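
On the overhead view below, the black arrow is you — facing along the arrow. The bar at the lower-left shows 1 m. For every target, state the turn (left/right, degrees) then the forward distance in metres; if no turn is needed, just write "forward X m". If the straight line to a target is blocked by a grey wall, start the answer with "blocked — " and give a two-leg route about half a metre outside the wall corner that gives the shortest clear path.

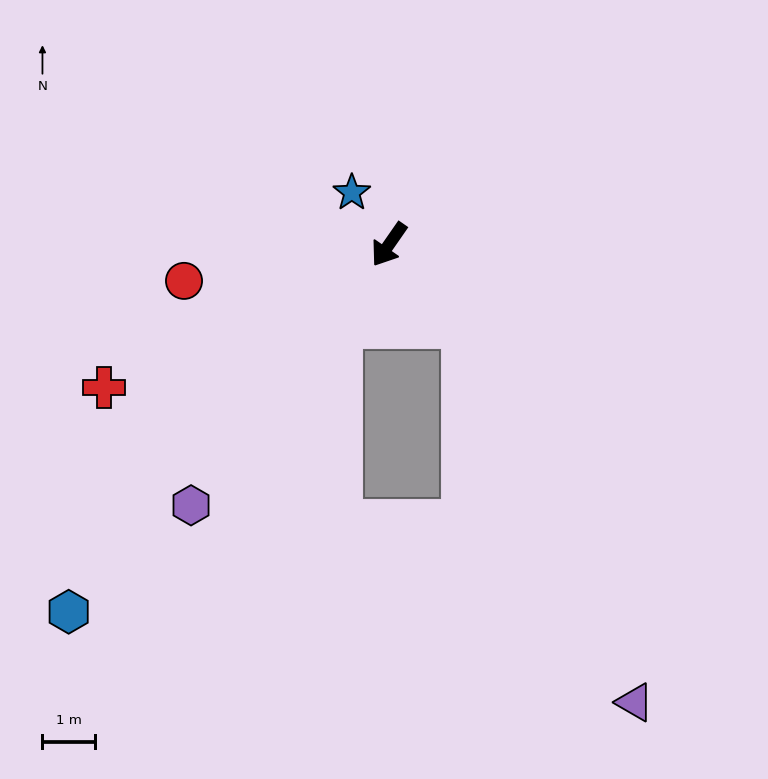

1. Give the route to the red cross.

turn right 29°, forward 6.0 m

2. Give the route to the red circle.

turn right 45°, forward 3.9 m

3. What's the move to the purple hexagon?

turn right 2°, forward 6.2 m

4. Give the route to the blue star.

turn right 110°, forward 1.2 m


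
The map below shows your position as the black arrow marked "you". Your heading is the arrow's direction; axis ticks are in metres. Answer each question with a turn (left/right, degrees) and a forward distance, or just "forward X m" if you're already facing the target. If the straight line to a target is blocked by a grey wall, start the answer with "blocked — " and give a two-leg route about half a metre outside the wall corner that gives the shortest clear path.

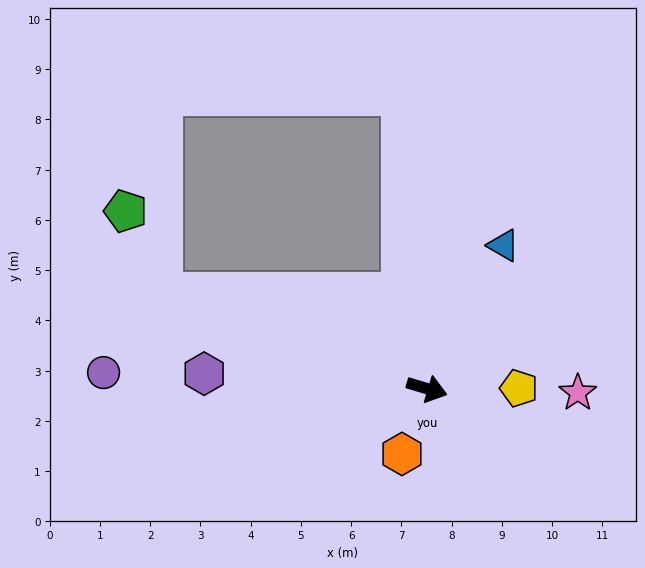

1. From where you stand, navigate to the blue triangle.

turn left 79°, forward 3.2 m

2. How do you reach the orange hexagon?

turn right 94°, forward 1.4 m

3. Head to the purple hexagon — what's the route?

turn right 167°, forward 4.4 m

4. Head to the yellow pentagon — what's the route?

turn left 17°, forward 1.8 m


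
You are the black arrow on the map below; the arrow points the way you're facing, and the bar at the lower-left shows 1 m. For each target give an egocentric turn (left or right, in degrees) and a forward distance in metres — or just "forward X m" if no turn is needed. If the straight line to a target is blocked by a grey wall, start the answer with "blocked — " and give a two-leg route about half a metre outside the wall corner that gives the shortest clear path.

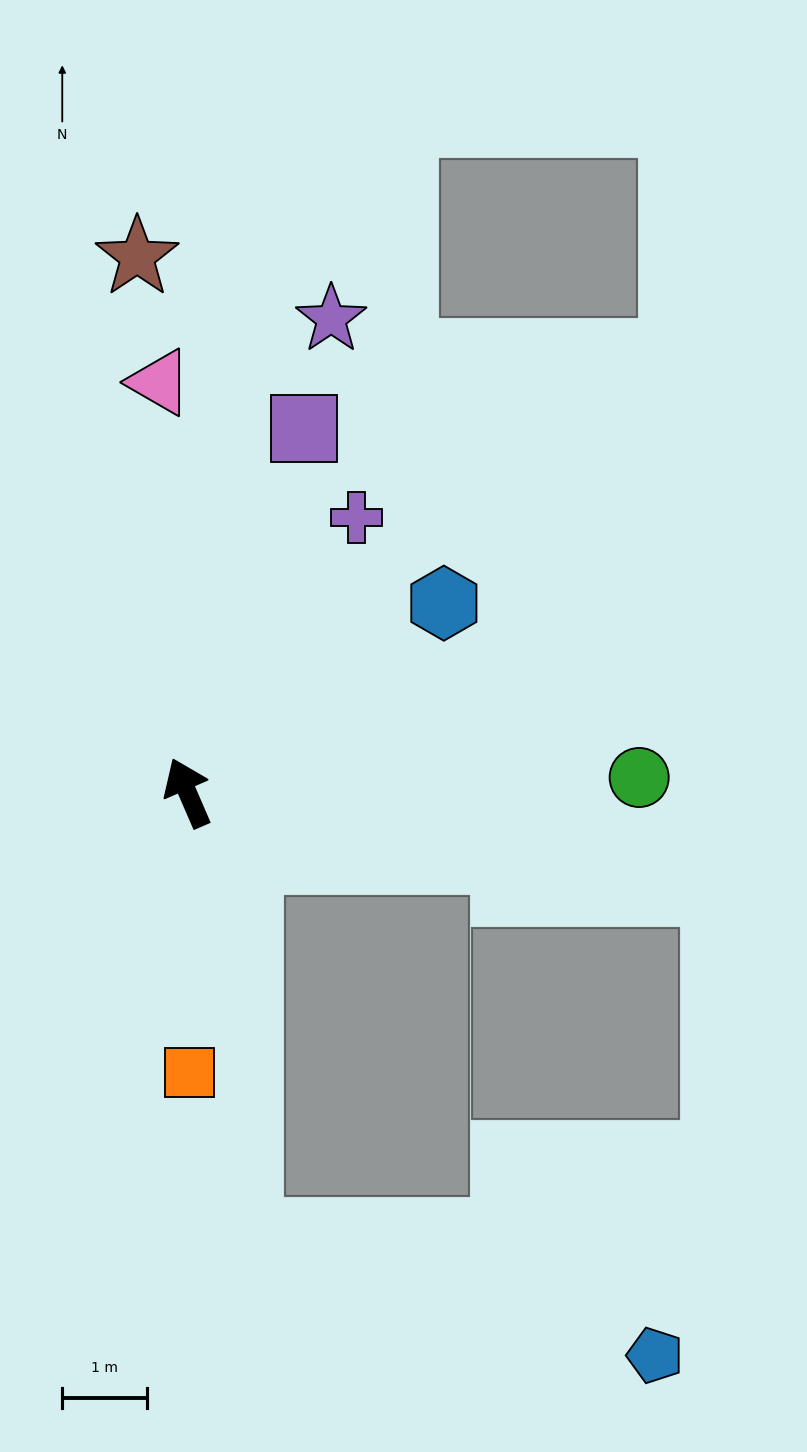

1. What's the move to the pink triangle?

turn right 19°, forward 4.8 m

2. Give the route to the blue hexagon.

turn right 77°, forward 3.7 m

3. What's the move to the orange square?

turn left 157°, forward 3.3 m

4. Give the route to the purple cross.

turn right 55°, forward 3.8 m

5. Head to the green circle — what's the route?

turn right 111°, forward 5.3 m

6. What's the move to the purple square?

turn right 41°, forward 4.5 m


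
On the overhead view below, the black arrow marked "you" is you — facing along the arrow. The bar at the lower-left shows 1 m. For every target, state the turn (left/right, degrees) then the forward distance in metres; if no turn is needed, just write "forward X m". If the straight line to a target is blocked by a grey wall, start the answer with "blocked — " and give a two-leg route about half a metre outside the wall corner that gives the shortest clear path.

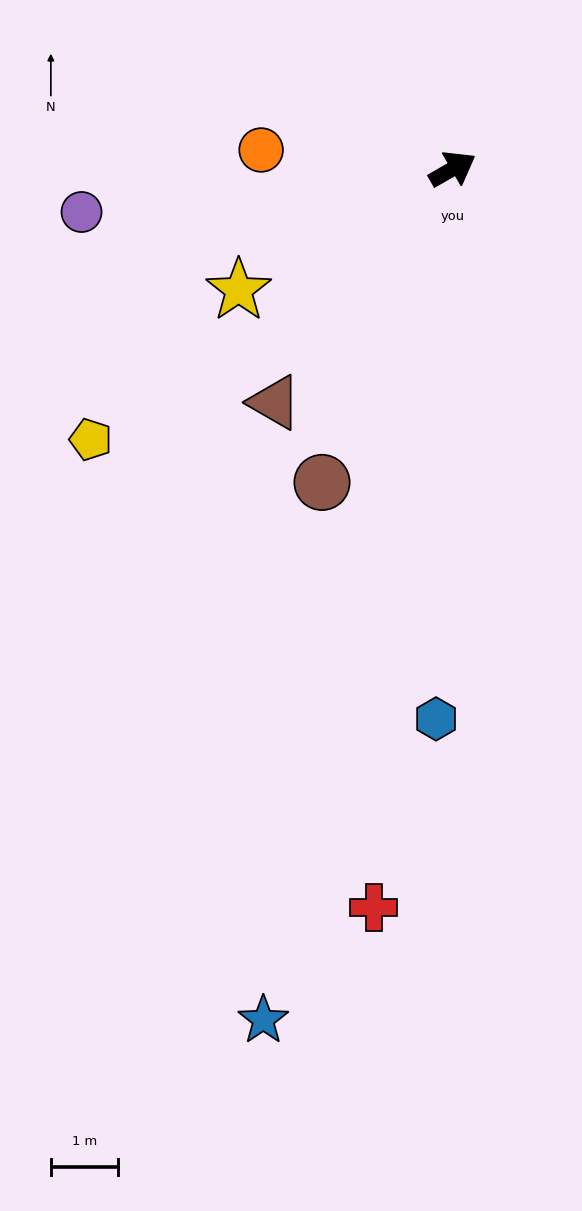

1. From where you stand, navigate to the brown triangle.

turn right 157°, forward 4.4 m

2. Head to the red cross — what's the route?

turn right 126°, forward 11.0 m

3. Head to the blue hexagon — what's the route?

turn right 122°, forward 8.2 m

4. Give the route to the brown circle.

turn right 143°, forward 5.0 m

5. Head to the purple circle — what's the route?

turn left 157°, forward 5.5 m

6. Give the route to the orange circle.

turn left 144°, forward 2.9 m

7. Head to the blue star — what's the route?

turn right 132°, forward 12.9 m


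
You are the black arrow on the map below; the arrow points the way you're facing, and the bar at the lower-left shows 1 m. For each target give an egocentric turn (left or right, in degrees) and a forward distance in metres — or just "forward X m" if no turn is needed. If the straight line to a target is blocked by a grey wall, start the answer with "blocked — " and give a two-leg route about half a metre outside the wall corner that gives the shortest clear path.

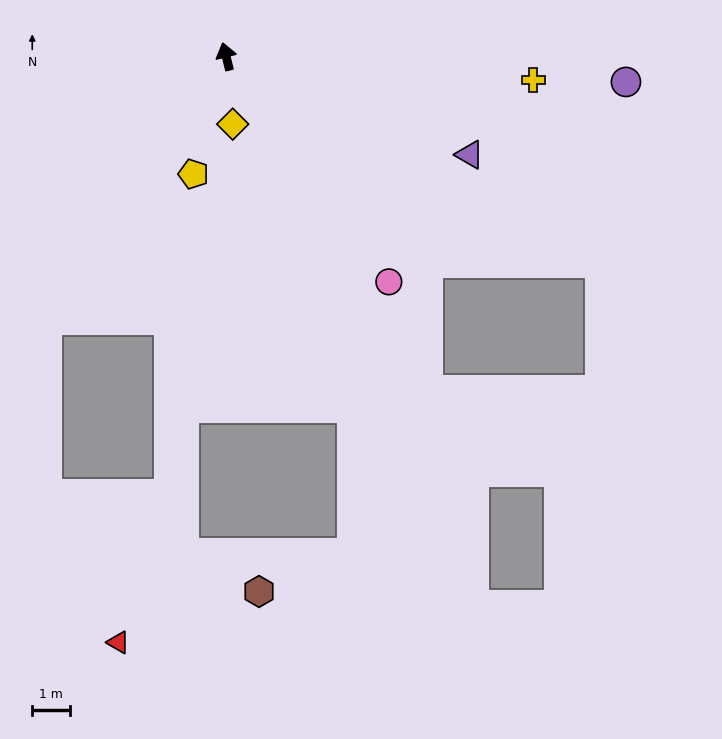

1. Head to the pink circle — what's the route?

turn right 158°, forward 7.5 m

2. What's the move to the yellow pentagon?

turn left 150°, forward 3.3 m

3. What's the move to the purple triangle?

turn right 126°, forward 7.0 m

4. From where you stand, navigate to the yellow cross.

turn right 108°, forward 8.3 m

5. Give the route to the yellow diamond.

turn left 172°, forward 1.8 m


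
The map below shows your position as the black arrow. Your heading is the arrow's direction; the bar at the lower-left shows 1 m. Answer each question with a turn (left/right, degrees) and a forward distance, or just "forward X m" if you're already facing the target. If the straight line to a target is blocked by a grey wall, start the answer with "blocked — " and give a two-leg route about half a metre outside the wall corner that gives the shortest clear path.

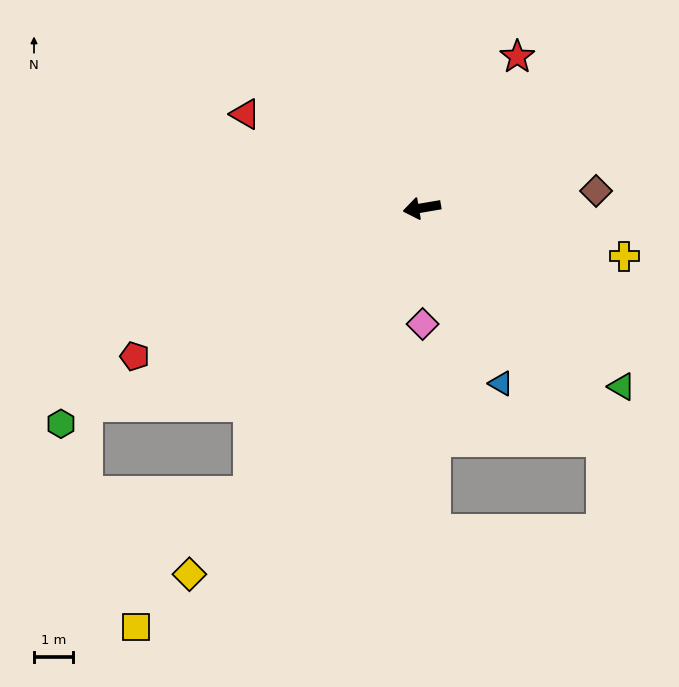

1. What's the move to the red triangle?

turn right 38°, forward 5.1 m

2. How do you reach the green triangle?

turn left 129°, forward 6.8 m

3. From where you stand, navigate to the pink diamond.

turn left 81°, forward 3.0 m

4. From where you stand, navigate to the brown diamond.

turn left 176°, forward 4.5 m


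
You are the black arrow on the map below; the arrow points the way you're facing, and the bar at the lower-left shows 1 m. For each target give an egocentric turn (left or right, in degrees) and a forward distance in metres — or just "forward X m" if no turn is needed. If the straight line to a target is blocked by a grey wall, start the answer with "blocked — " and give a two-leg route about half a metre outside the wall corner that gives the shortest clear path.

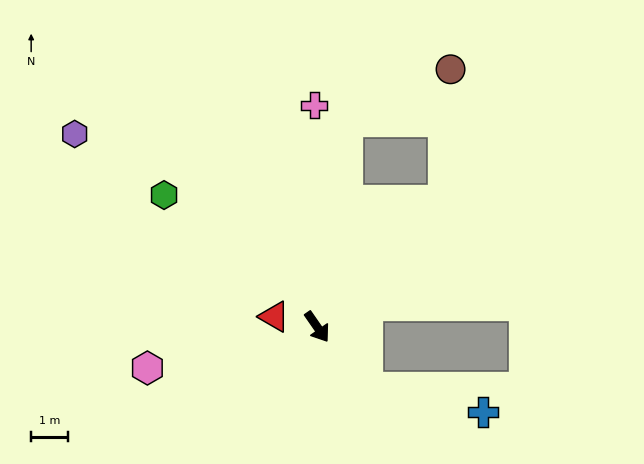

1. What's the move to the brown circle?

blocked — turn left 100°, forward 4.8 m, then turn left 42°, forward 3.5 m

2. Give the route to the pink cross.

turn left 146°, forward 6.0 m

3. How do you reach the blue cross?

blocked — turn left 4°, forward 2.1 m, then turn left 40°, forward 3.2 m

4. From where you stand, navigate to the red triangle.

turn right 138°, forward 1.2 m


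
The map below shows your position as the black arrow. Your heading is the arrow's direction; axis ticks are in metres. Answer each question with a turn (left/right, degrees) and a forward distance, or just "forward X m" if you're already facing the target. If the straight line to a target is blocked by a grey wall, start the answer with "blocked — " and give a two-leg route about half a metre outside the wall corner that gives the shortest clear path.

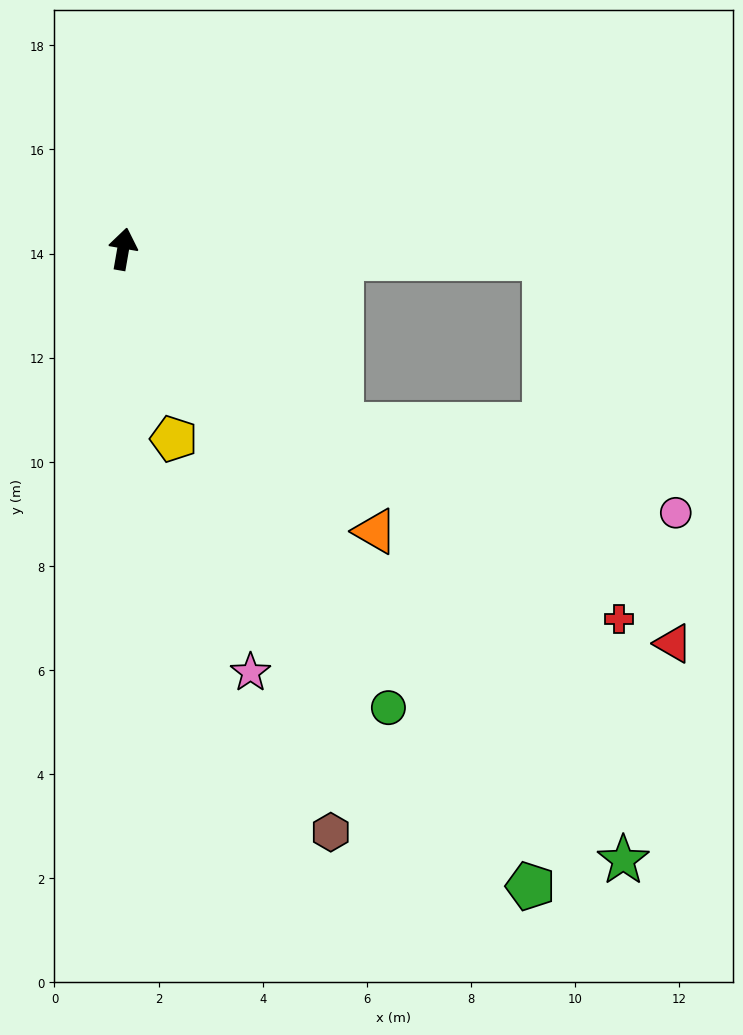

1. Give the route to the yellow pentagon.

turn right 155°, forward 3.8 m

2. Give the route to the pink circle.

blocked — turn right 119°, forward 5.4 m, then turn left 24°, forward 6.6 m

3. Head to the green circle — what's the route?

turn right 140°, forward 10.2 m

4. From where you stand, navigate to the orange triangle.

turn right 128°, forward 7.3 m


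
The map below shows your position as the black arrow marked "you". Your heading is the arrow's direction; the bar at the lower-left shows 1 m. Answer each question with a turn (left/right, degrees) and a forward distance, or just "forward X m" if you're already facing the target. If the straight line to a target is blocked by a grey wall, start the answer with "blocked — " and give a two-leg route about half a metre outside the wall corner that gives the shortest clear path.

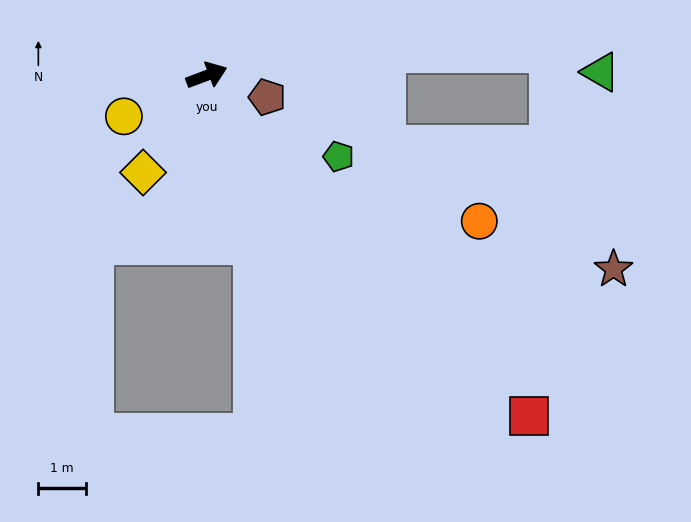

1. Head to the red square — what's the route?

turn right 67°, forward 9.9 m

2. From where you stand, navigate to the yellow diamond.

turn right 144°, forward 2.4 m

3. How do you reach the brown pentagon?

turn right 40°, forward 1.4 m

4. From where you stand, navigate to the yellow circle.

turn right 174°, forward 1.9 m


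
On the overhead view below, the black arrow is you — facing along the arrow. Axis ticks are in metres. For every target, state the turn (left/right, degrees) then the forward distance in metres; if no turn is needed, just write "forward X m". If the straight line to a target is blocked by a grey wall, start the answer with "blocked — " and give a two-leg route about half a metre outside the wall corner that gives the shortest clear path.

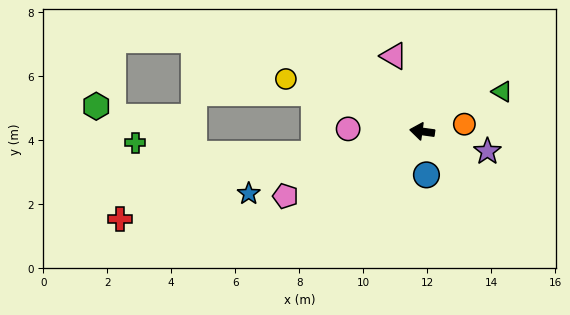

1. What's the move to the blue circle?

turn left 104°, forward 1.4 m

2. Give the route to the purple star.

turn left 171°, forward 2.1 m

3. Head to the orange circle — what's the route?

turn right 162°, forward 1.3 m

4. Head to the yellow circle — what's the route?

turn right 13°, forward 4.6 m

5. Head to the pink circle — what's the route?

turn left 6°, forward 2.3 m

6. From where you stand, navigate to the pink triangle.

turn right 62°, forward 2.5 m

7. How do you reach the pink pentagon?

turn left 33°, forward 4.7 m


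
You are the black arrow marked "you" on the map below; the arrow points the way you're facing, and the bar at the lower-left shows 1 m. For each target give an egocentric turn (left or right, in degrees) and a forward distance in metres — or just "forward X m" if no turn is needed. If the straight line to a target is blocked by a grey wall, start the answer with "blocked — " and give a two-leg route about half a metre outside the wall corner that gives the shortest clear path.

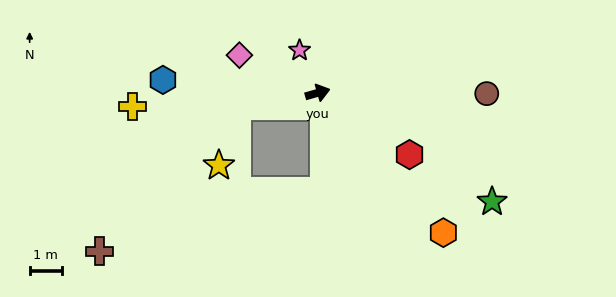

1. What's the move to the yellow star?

blocked — turn left 174°, forward 2.5 m, then turn left 62°, forward 1.9 m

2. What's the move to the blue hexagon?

turn left 159°, forward 4.8 m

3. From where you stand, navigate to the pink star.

turn left 97°, forward 1.4 m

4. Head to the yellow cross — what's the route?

turn left 168°, forward 5.8 m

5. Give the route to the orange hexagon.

turn right 64°, forward 5.8 m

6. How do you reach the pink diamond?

turn left 138°, forward 2.7 m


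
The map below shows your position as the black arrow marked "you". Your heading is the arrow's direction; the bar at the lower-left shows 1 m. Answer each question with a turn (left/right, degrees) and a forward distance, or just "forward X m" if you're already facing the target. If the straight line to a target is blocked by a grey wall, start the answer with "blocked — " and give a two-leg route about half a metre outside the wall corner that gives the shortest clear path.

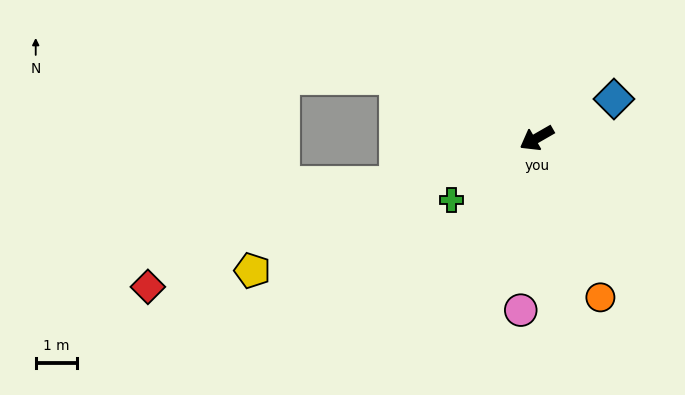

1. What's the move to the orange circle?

turn left 82°, forward 4.2 m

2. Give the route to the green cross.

turn left 6°, forward 2.5 m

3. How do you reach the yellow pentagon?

turn right 5°, forward 7.6 m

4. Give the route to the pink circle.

turn left 55°, forward 4.2 m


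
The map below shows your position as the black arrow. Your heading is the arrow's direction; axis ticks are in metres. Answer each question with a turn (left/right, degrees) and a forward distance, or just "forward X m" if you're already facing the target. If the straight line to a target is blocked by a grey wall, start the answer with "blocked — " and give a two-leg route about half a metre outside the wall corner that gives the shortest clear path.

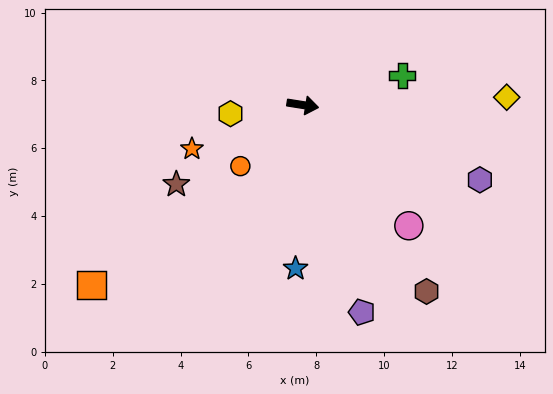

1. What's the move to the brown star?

turn right 139°, forward 4.4 m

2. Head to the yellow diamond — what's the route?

turn left 11°, forward 6.0 m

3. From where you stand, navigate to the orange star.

turn right 149°, forward 3.5 m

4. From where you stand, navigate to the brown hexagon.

turn right 47°, forward 6.6 m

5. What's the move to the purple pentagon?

turn right 65°, forward 6.4 m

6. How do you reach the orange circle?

turn right 127°, forward 2.6 m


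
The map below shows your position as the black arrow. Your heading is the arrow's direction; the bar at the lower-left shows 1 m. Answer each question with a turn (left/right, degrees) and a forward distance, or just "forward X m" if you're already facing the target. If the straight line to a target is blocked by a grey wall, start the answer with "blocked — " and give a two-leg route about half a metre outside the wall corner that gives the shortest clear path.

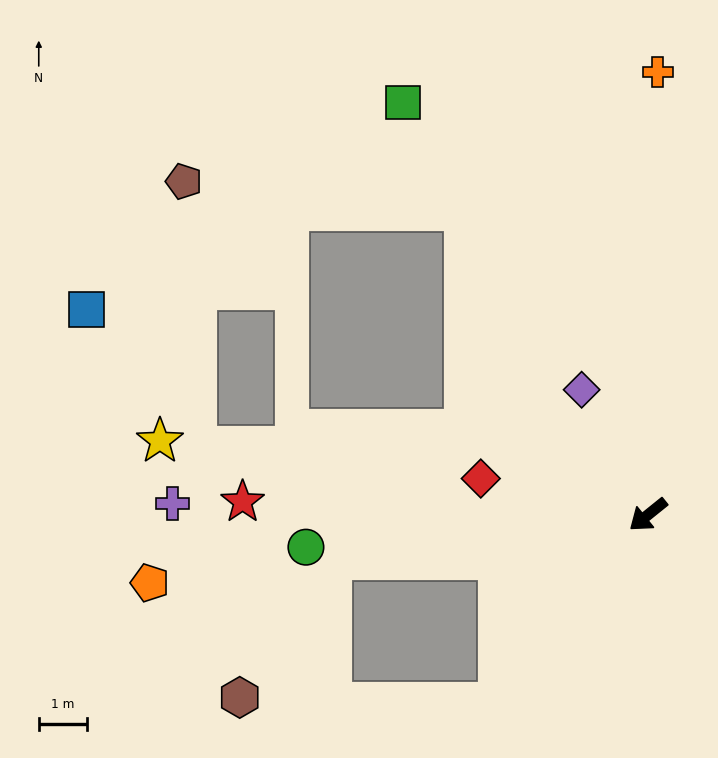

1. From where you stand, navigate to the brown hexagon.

blocked — turn right 31°, forward 6.6 m, then turn left 49°, forward 3.4 m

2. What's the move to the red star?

turn right 41°, forward 8.4 m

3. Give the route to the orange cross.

turn right 130°, forward 9.1 m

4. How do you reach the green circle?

turn right 33°, forward 7.1 m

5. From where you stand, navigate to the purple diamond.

turn right 101°, forward 2.9 m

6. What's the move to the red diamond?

turn right 51°, forward 3.5 m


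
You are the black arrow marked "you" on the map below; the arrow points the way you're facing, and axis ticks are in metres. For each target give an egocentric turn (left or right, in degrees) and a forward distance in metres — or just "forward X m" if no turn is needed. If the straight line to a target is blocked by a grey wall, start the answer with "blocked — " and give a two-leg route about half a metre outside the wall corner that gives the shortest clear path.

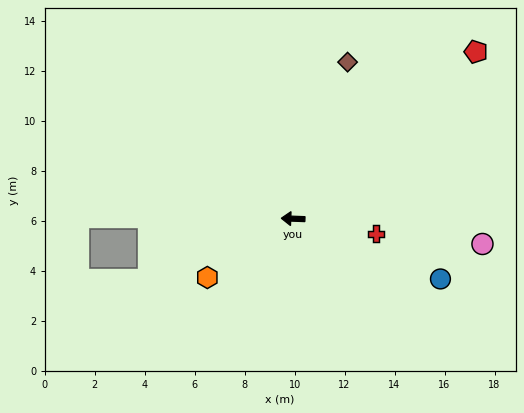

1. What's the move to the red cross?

turn left 172°, forward 3.4 m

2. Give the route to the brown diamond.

turn right 107°, forward 6.6 m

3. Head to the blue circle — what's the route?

turn left 160°, forward 6.4 m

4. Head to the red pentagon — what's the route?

turn right 135°, forward 9.9 m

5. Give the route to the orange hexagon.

turn left 37°, forward 4.2 m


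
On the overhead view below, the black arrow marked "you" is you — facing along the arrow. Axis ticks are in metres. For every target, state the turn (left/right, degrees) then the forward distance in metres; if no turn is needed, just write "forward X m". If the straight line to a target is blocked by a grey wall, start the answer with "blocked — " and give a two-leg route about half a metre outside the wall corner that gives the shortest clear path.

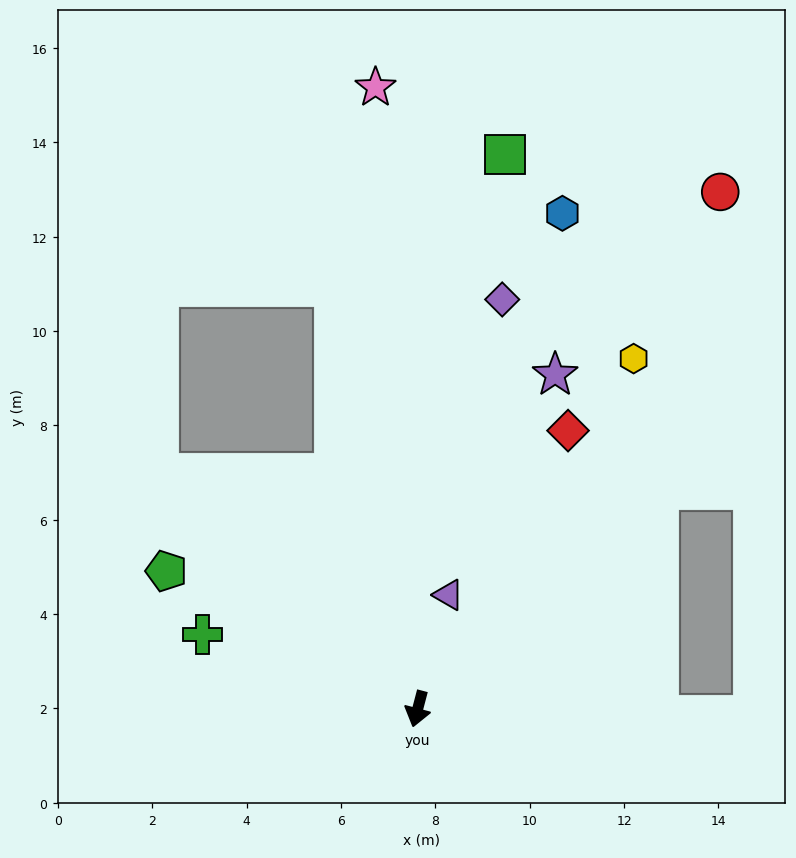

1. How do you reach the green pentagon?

turn right 104°, forward 6.1 m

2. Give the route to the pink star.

turn right 161°, forward 13.2 m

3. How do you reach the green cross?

turn right 94°, forward 4.8 m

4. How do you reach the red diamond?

turn left 166°, forward 6.7 m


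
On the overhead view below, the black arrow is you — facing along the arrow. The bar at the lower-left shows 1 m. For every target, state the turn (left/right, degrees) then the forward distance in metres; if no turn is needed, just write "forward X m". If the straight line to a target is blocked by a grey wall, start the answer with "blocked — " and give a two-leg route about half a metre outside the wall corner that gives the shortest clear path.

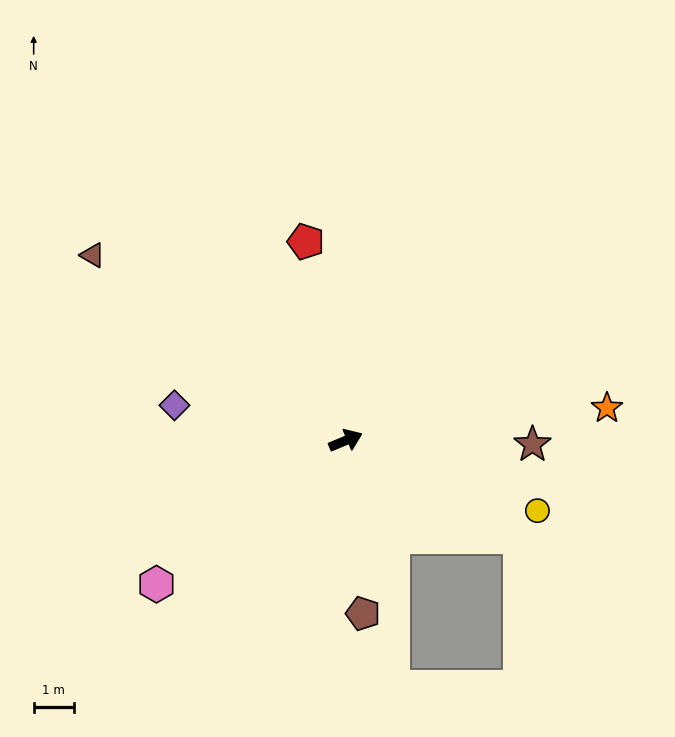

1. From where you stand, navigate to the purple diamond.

turn left 146°, forward 4.3 m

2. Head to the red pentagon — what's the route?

turn left 79°, forward 5.0 m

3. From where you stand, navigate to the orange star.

turn right 16°, forward 6.5 m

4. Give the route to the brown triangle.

turn left 121°, forward 7.8 m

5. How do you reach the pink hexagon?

turn right 166°, forward 5.9 m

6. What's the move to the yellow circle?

turn right 43°, forward 5.1 m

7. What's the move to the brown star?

turn right 24°, forward 4.6 m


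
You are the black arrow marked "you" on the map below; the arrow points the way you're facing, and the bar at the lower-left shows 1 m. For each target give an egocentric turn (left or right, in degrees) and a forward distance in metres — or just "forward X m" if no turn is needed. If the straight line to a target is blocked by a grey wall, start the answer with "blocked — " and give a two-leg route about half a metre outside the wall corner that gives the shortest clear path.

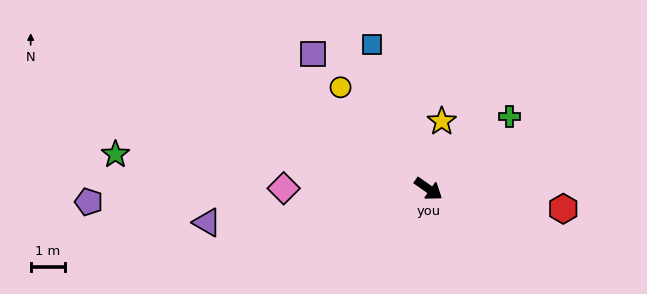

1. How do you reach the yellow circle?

turn left 166°, forward 4.0 m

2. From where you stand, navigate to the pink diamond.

turn right 145°, forward 4.3 m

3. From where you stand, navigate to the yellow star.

turn left 114°, forward 2.0 m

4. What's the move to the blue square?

turn left 147°, forward 4.6 m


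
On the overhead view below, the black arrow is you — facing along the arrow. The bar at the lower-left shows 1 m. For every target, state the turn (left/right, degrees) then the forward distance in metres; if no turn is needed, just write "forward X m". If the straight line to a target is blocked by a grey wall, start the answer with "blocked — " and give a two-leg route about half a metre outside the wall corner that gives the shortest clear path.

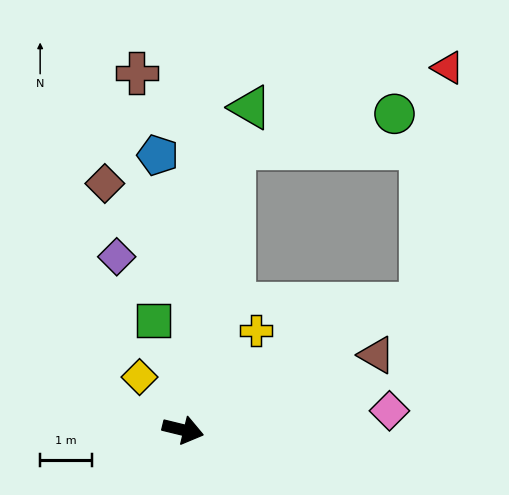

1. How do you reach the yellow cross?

turn left 67°, forward 2.4 m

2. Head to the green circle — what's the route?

blocked — turn left 94°, forward 5.5 m, then turn right 68°, forward 3.2 m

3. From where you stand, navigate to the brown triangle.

turn left 35°, forward 4.0 m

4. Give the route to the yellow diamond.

turn left 143°, forward 1.3 m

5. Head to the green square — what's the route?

turn left 119°, forward 2.2 m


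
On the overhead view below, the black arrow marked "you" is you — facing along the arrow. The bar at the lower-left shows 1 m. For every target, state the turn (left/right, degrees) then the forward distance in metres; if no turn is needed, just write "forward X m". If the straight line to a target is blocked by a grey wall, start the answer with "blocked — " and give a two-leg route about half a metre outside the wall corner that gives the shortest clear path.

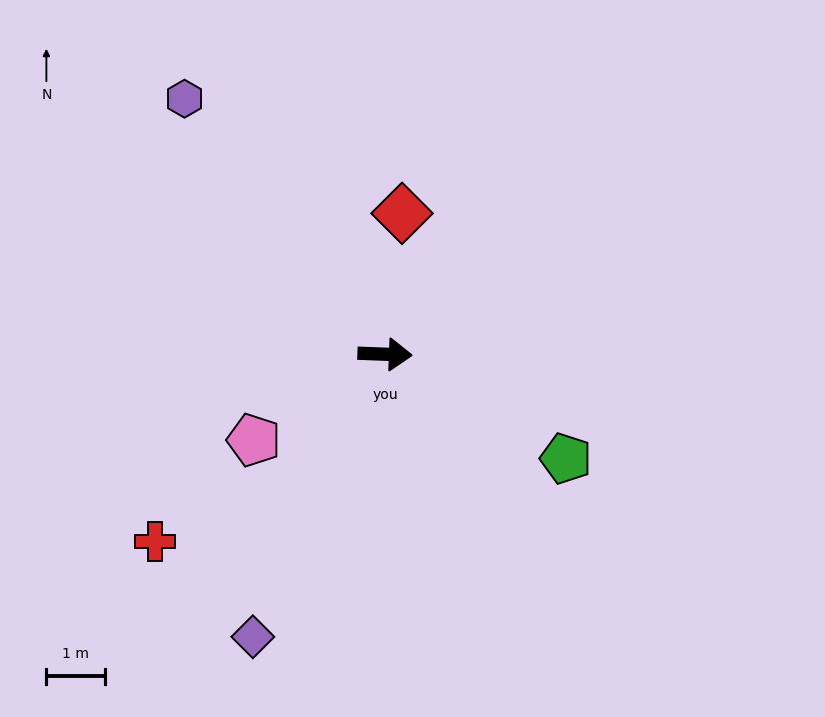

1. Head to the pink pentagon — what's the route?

turn right 145°, forward 2.7 m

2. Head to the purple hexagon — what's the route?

turn left 130°, forward 5.5 m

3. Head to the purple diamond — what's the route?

turn right 113°, forward 5.3 m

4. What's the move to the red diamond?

turn left 85°, forward 2.4 m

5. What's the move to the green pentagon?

turn right 28°, forward 3.6 m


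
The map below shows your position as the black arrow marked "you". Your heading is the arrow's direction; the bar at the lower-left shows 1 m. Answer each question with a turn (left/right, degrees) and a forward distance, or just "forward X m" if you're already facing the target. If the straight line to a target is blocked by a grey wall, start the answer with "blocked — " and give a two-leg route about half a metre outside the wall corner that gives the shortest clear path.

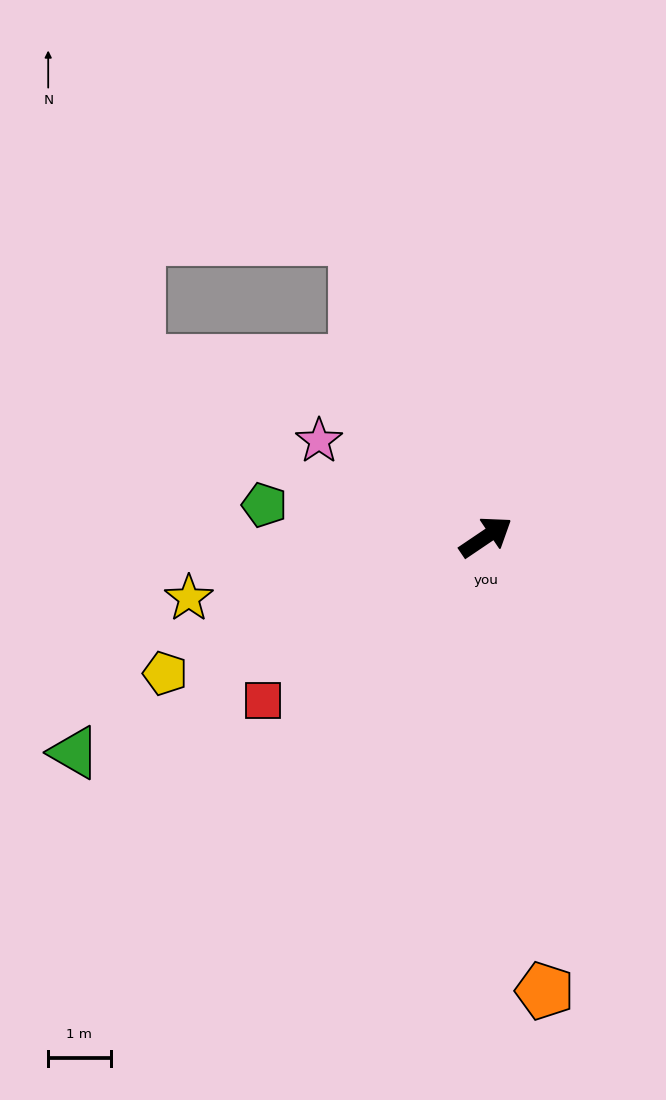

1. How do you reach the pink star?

turn left 116°, forward 3.1 m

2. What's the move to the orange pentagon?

turn right 117°, forward 7.3 m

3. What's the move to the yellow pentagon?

turn left 169°, forward 5.6 m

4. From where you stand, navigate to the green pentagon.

turn left 138°, forward 3.6 m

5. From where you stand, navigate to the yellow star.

turn left 158°, forward 4.9 m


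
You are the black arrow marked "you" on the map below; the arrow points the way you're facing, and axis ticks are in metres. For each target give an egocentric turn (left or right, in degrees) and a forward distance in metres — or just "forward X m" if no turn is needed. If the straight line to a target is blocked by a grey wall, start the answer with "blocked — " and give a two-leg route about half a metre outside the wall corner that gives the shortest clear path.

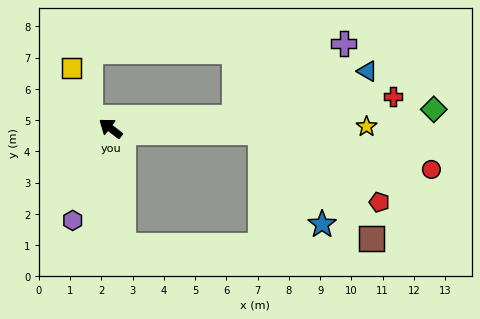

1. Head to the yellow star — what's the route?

turn right 142°, forward 8.2 m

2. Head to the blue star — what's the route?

blocked — turn right 144°, forward 4.8 m, then turn right 55°, forward 3.5 m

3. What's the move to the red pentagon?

blocked — turn right 144°, forward 4.8 m, then turn right 29°, forward 4.4 m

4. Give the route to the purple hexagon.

turn left 105°, forward 3.2 m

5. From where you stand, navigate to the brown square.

blocked — turn right 144°, forward 4.8 m, then turn right 43°, forward 4.9 m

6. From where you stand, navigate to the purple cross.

blocked — turn right 138°, forward 4.0 m, then turn left 29°, forward 4.2 m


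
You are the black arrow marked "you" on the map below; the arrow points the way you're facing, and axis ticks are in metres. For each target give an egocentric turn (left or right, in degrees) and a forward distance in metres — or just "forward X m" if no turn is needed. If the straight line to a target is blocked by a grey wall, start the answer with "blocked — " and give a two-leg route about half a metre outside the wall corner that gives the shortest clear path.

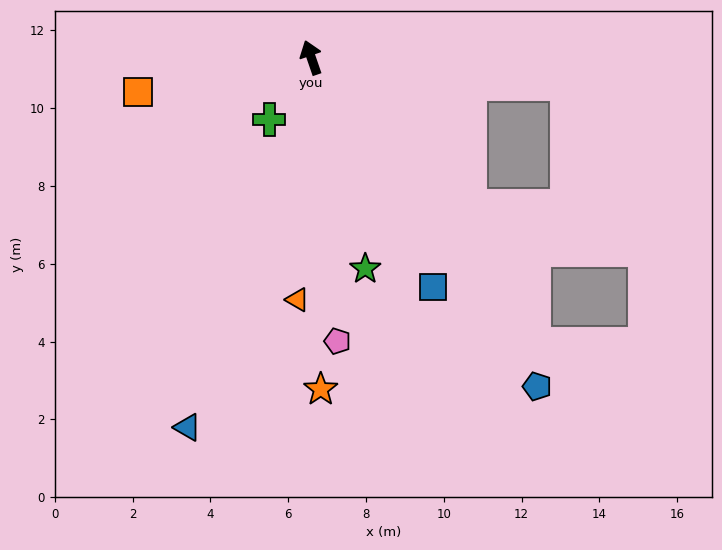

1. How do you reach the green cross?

turn left 127°, forward 1.9 m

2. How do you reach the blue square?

turn right 171°, forward 6.7 m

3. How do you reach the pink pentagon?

turn left 166°, forward 7.3 m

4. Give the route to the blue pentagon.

turn right 165°, forward 10.3 m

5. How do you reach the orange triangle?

turn left 158°, forward 6.2 m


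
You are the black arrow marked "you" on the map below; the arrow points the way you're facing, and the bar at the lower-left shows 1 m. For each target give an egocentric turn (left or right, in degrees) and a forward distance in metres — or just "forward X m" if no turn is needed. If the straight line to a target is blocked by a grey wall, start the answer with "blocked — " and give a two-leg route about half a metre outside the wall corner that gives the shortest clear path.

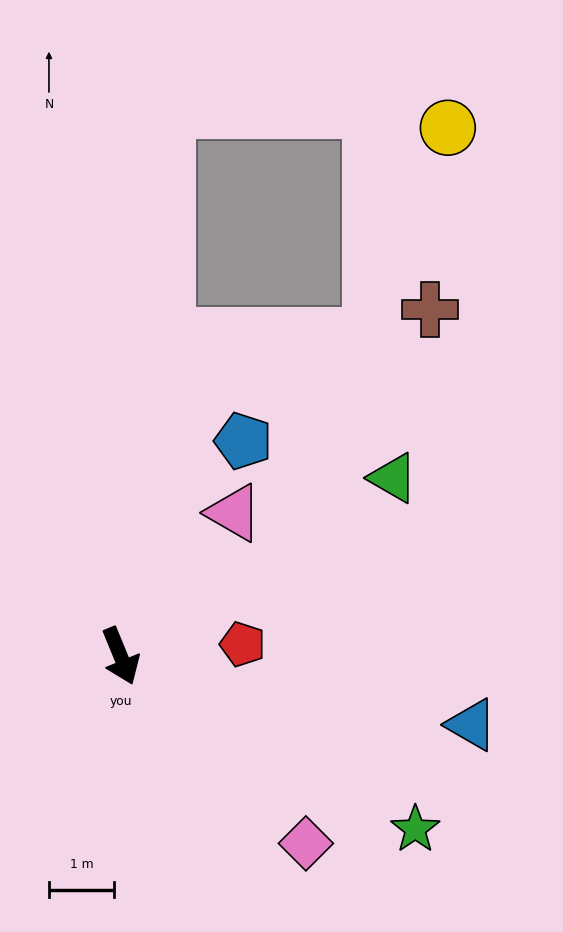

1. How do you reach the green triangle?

turn left 101°, forward 5.0 m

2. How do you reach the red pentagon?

turn left 73°, forward 1.9 m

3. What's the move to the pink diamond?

turn left 22°, forward 4.0 m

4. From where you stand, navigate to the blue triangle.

turn left 57°, forward 5.5 m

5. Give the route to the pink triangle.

turn left 119°, forward 2.8 m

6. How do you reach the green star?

turn left 37°, forward 5.2 m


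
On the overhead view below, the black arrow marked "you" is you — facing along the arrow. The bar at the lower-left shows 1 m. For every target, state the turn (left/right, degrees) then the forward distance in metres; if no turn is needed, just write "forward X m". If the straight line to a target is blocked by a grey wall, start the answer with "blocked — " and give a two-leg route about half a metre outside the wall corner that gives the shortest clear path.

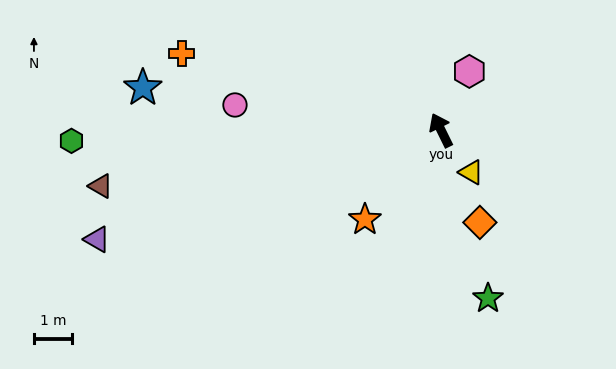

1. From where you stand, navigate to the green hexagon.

turn left 65°, forward 9.7 m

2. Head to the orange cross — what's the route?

turn left 47°, forward 7.1 m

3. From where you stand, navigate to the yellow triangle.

turn right 171°, forward 1.4 m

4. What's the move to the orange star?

turn left 113°, forward 3.1 m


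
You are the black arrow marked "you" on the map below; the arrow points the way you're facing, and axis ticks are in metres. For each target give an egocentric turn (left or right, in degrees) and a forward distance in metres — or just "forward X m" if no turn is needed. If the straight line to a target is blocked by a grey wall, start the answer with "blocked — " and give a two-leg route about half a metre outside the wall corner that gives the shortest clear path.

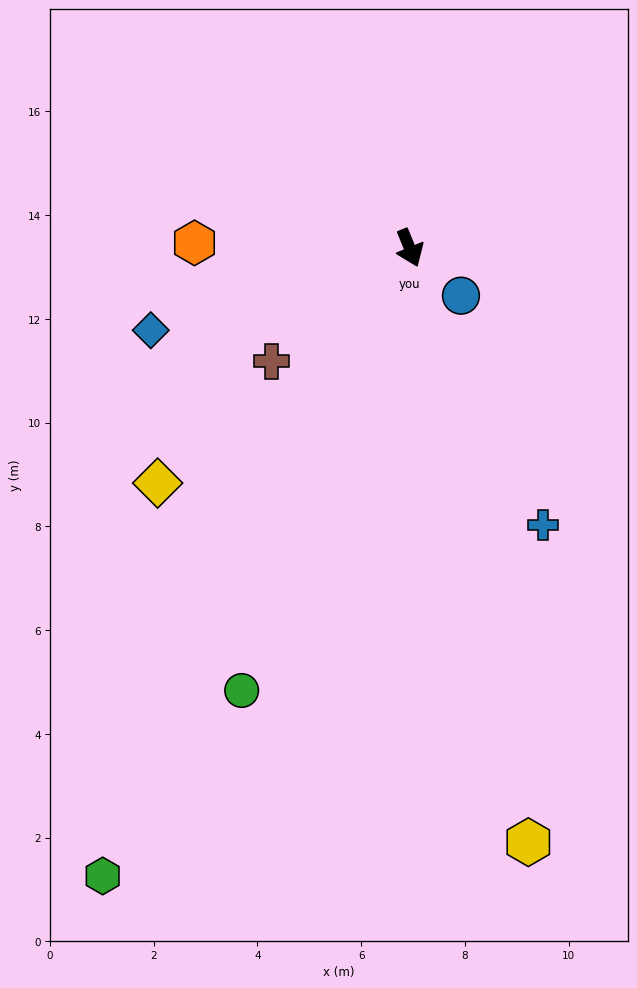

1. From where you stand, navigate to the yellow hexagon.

turn right 11°, forward 11.7 m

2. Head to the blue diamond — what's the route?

turn right 95°, forward 5.2 m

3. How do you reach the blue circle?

turn left 25°, forward 1.4 m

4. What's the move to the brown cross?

turn right 73°, forward 3.4 m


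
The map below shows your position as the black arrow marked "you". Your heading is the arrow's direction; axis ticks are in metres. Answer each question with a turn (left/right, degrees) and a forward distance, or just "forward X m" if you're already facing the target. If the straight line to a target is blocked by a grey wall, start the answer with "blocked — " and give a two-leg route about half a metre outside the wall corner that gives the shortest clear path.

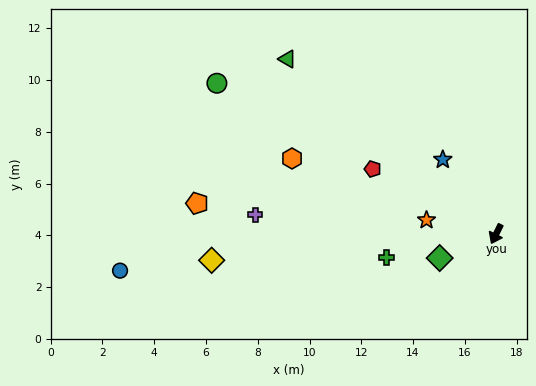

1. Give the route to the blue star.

turn right 118°, forward 3.5 m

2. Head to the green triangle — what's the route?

turn right 104°, forward 10.5 m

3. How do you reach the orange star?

turn right 75°, forward 2.7 m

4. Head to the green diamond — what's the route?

turn right 40°, forward 2.4 m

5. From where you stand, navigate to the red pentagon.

turn right 91°, forward 5.4 m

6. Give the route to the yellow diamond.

turn right 58°, forward 11.0 m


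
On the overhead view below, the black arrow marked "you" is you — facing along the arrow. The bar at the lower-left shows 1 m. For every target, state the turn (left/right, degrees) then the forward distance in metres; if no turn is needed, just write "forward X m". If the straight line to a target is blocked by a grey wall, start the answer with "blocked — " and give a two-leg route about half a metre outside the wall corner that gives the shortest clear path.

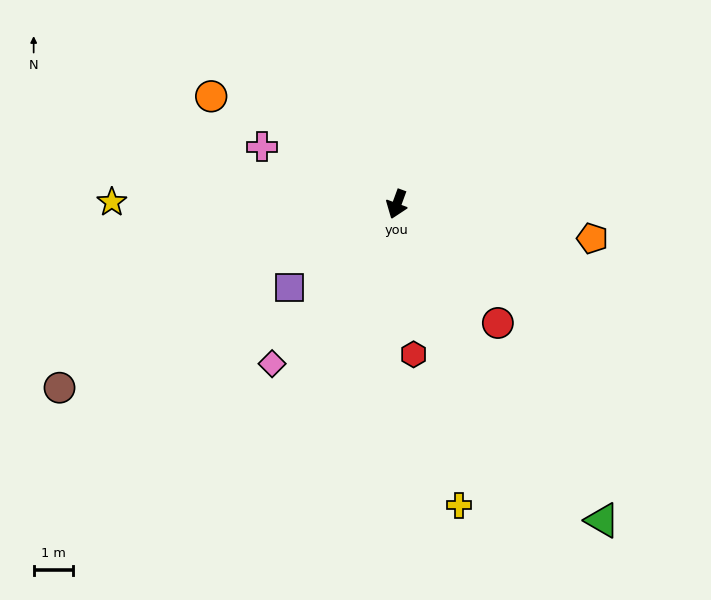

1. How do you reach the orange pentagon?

turn left 100°, forward 5.1 m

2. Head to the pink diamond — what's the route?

turn right 18°, forward 5.2 m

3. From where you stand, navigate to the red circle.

turn left 61°, forward 4.0 m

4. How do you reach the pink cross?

turn right 93°, forward 3.8 m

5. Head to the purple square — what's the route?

turn right 32°, forward 3.5 m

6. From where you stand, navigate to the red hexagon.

turn left 27°, forward 3.9 m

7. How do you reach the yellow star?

turn right 70°, forward 7.3 m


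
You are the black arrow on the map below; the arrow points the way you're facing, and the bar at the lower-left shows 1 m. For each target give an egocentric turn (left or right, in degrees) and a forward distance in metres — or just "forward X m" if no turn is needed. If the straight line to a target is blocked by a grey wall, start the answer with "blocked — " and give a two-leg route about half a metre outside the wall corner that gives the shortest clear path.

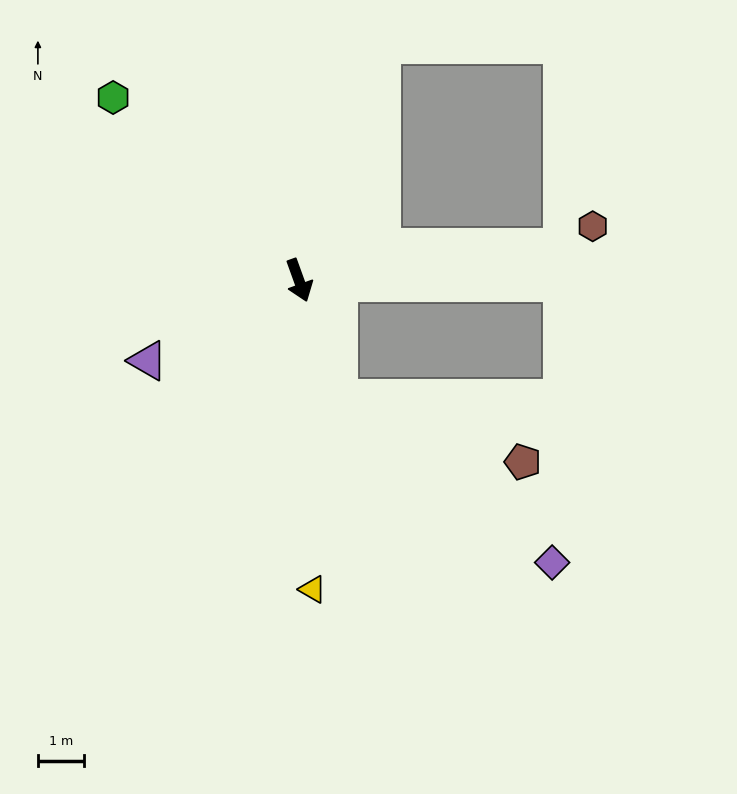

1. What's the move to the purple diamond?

blocked — forward 2.7 m, then turn left 33°, forward 5.8 m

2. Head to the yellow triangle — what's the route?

turn right 17°, forward 6.7 m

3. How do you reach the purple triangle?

turn right 82°, forward 3.7 m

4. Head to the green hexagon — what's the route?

turn right 154°, forward 5.6 m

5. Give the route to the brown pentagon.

blocked — forward 2.7 m, then turn left 51°, forward 4.2 m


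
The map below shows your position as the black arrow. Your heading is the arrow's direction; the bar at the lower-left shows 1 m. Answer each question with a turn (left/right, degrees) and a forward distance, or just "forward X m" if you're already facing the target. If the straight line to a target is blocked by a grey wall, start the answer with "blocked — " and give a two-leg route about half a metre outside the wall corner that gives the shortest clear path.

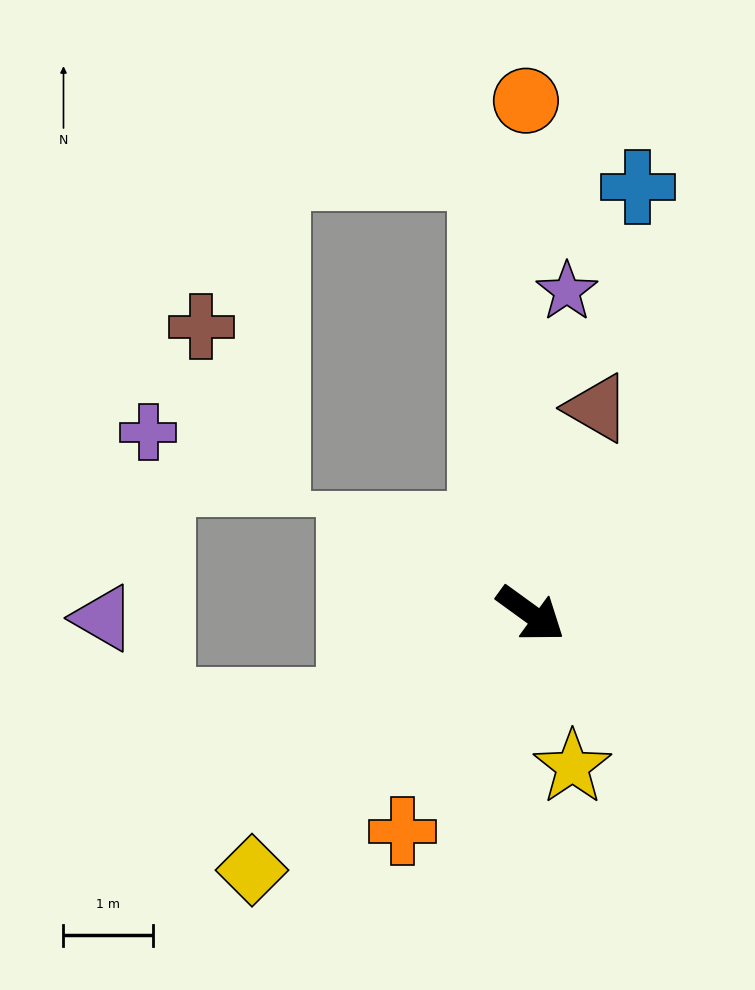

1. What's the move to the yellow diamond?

turn right 101°, forward 4.2 m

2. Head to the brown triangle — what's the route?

turn left 108°, forward 2.4 m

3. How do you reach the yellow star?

turn right 39°, forward 1.8 m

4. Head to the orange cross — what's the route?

turn right 85°, forward 2.8 m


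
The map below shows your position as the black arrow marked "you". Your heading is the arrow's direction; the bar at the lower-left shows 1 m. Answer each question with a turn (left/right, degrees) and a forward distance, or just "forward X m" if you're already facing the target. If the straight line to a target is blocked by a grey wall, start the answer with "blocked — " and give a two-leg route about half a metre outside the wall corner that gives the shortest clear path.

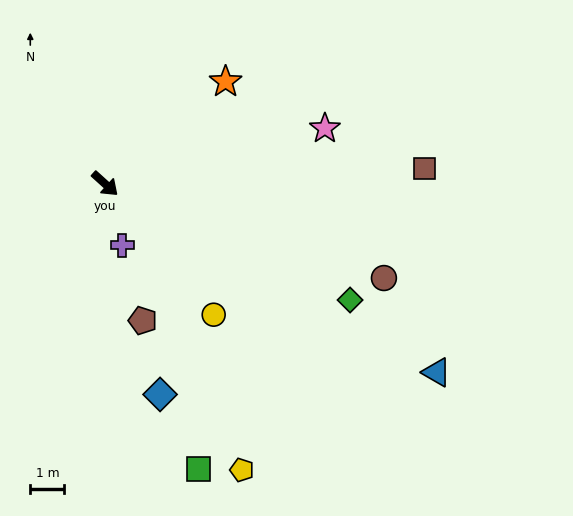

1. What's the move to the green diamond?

turn left 17°, forward 8.0 m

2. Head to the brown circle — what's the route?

turn left 23°, forward 8.6 m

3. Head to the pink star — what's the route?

turn left 56°, forward 6.7 m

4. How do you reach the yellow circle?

turn right 8°, forward 5.0 m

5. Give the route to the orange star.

turn left 82°, forward 4.6 m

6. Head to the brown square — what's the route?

turn left 45°, forward 9.4 m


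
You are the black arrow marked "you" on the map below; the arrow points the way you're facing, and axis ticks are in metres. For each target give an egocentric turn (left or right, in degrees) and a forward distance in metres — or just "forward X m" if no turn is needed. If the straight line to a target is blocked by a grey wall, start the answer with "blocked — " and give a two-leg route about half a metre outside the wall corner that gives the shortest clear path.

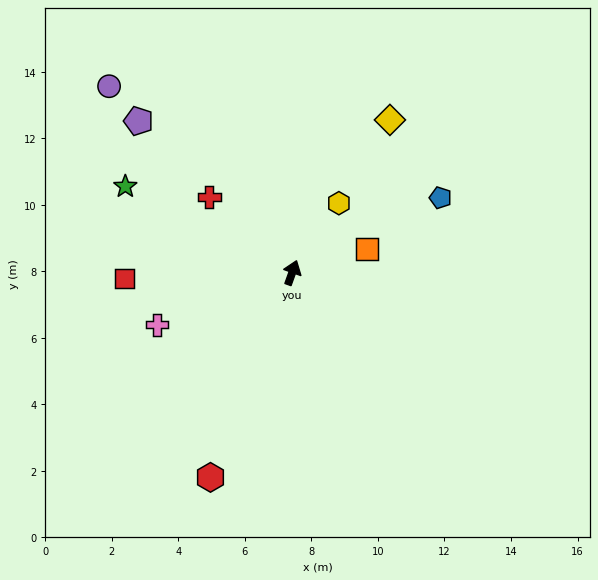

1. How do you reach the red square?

turn left 112°, forward 5.0 m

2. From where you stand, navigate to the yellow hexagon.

turn right 14°, forward 2.5 m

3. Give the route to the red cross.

turn left 67°, forward 3.4 m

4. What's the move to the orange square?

turn right 53°, forward 2.4 m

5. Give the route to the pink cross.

turn left 131°, forward 4.4 m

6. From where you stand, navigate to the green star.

turn left 82°, forward 5.6 m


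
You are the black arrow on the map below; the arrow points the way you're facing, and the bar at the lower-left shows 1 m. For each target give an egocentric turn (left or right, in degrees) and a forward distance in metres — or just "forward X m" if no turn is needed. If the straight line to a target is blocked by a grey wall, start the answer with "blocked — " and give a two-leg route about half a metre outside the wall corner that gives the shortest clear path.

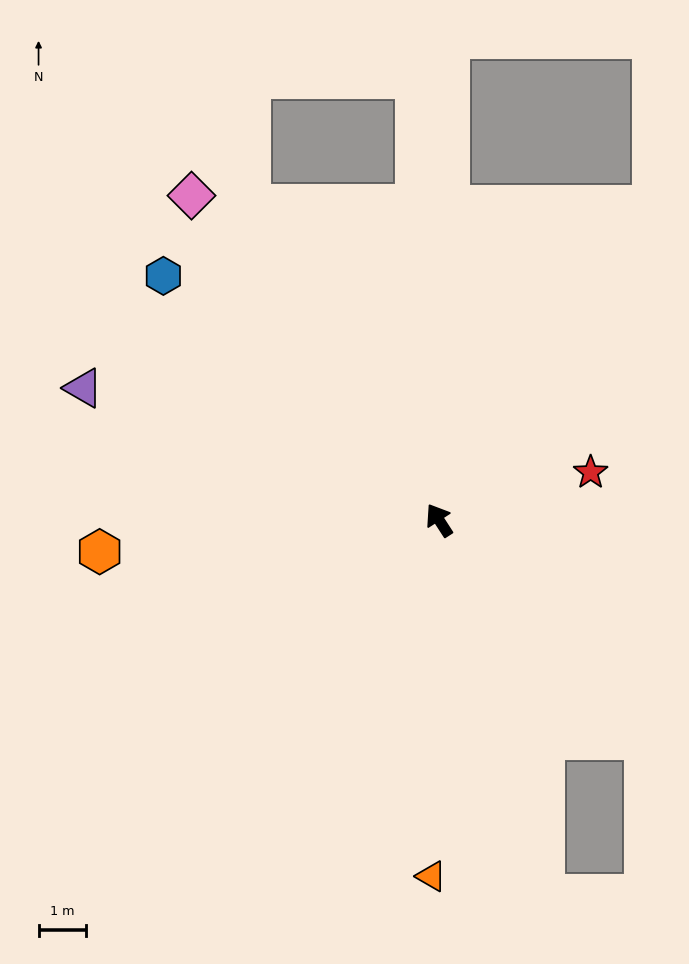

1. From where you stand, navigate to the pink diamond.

turn left 5°, forward 8.6 m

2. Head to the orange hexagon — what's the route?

turn left 63°, forward 7.2 m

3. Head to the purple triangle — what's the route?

turn left 37°, forward 8.0 m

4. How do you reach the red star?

turn right 105°, forward 3.4 m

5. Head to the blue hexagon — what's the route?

turn left 16°, forward 7.8 m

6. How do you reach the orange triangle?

turn left 146°, forward 7.5 m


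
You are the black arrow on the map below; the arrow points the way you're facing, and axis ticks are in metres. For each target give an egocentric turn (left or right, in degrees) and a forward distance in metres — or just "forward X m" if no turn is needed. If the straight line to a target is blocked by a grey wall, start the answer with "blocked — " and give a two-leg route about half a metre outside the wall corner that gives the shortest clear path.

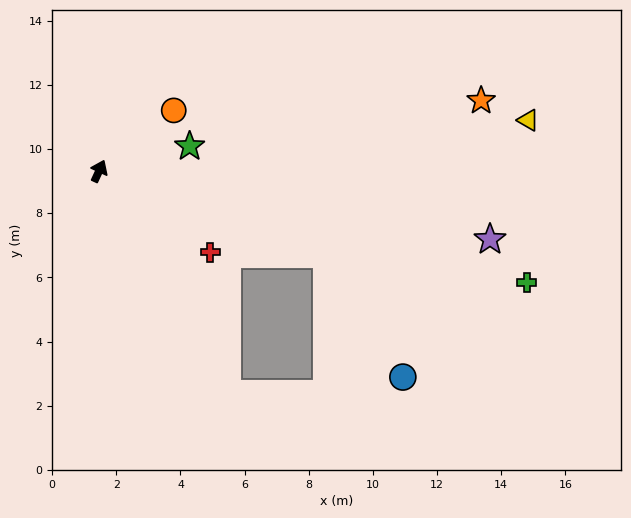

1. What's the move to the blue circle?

blocked — turn right 85°, forward 7.6 m, then turn right 39°, forward 4.5 m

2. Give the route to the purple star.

turn right 75°, forward 12.4 m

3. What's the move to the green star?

turn right 50°, forward 2.9 m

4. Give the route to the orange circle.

turn right 26°, forward 3.0 m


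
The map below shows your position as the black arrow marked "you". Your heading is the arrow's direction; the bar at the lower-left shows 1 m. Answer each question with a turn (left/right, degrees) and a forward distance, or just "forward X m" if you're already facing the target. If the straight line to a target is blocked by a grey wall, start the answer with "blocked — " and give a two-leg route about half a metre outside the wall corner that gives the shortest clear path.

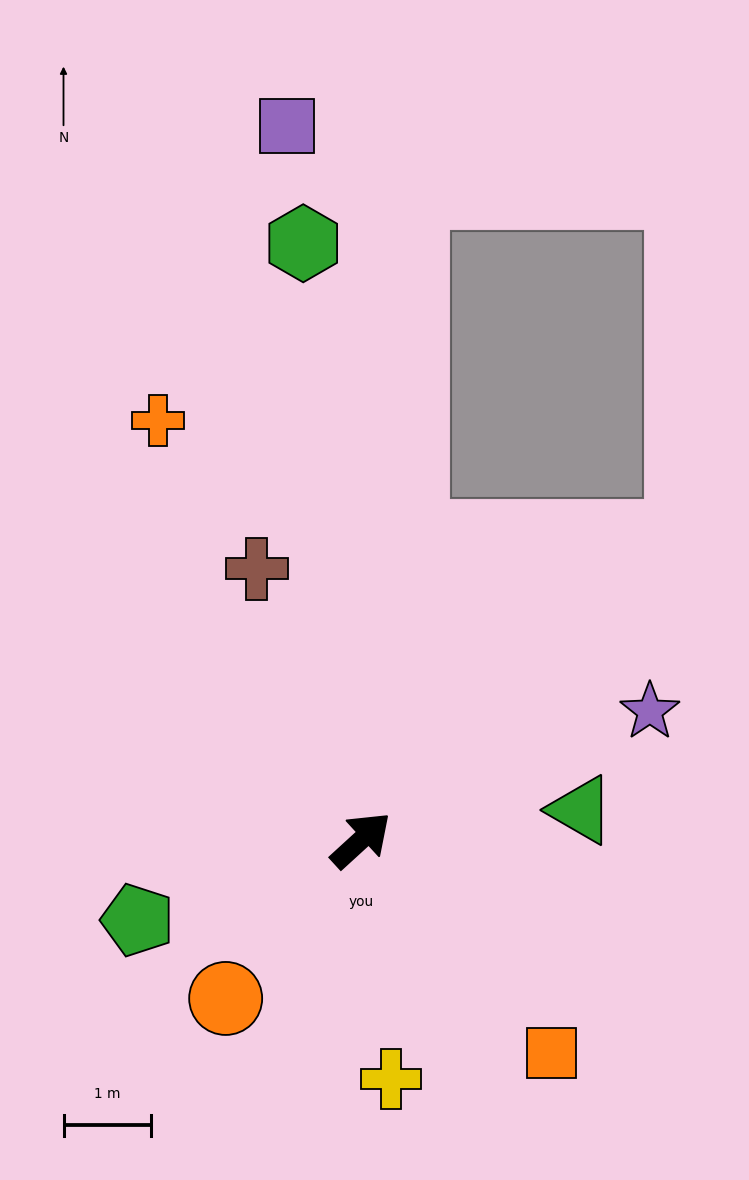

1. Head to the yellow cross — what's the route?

turn right 125°, forward 2.8 m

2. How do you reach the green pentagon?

turn left 157°, forward 2.7 m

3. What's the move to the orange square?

turn right 91°, forward 3.3 m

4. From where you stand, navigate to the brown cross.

turn left 69°, forward 3.3 m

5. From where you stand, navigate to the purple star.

turn right 18°, forward 3.6 m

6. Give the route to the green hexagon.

turn left 53°, forward 6.8 m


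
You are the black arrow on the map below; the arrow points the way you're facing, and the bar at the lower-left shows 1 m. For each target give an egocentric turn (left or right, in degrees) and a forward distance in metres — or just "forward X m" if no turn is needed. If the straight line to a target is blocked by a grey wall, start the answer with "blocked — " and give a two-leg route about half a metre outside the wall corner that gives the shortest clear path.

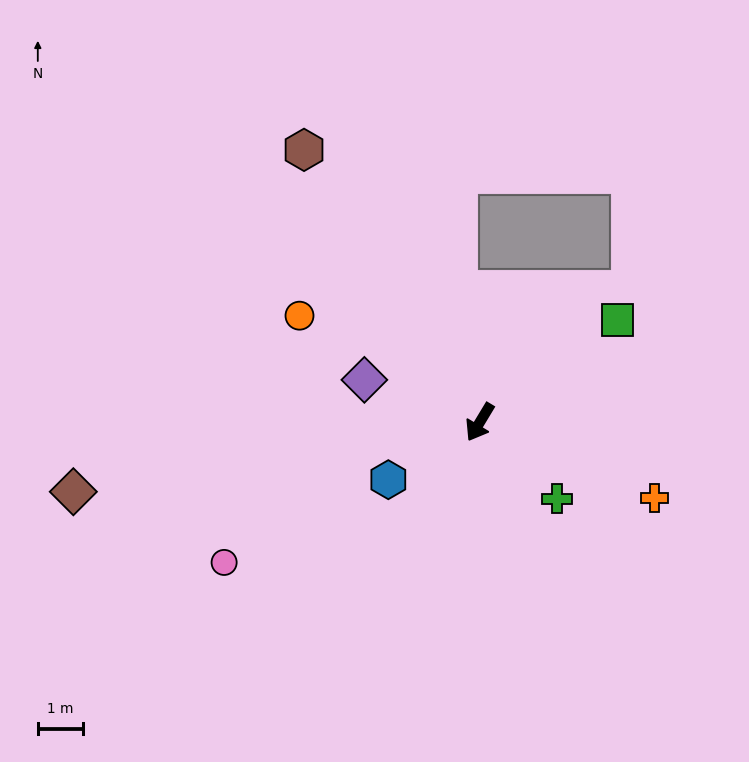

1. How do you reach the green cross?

turn left 76°, forward 2.4 m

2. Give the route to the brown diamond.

turn right 49°, forward 9.2 m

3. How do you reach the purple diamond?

turn right 79°, forward 2.7 m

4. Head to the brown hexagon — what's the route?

turn right 116°, forward 7.2 m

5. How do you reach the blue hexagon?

turn right 27°, forward 2.4 m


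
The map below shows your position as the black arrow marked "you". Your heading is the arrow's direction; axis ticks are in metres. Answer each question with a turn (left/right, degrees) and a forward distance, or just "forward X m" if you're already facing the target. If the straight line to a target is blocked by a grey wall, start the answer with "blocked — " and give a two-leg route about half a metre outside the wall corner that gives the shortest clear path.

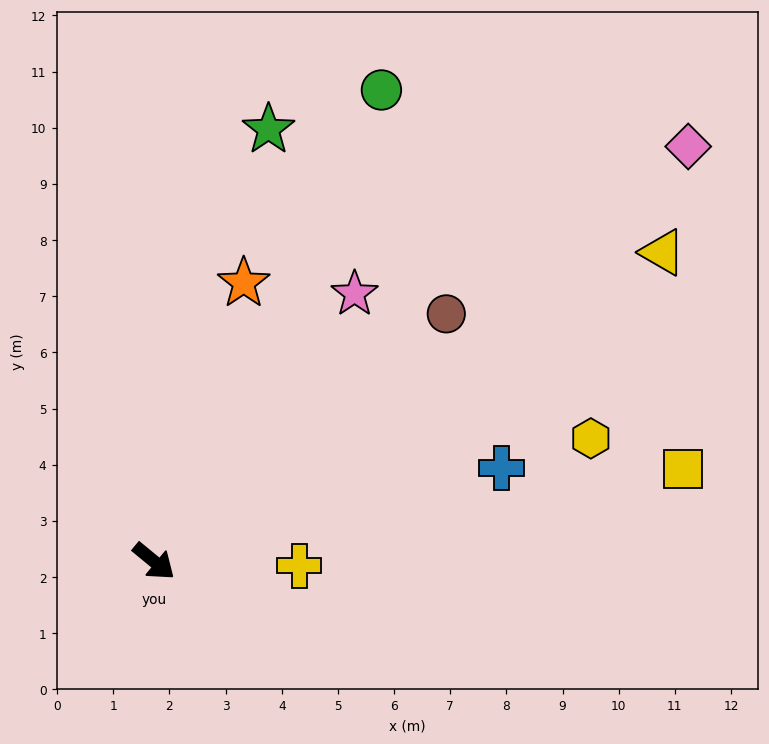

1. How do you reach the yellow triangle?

turn left 71°, forward 10.6 m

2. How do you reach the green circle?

turn left 104°, forward 9.3 m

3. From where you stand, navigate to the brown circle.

turn left 80°, forward 6.8 m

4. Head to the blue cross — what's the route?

turn left 54°, forward 6.4 m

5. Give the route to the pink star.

turn left 93°, forward 6.0 m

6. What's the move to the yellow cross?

turn left 38°, forward 2.6 m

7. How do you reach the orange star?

turn left 112°, forward 5.2 m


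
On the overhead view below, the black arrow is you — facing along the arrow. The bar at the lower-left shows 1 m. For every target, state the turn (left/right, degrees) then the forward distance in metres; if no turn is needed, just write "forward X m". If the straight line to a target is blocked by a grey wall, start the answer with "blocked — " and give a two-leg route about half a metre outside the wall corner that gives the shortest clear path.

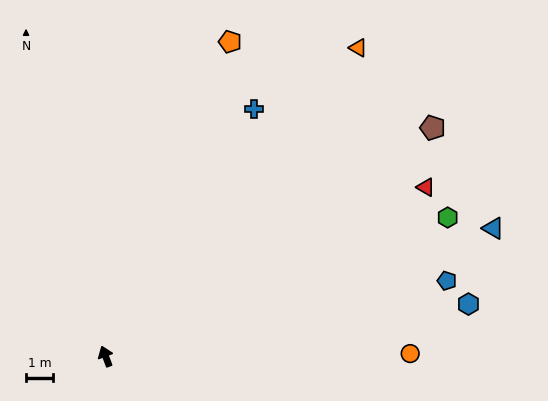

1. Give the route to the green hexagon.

turn right 89°, forward 13.6 m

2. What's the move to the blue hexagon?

turn right 102°, forward 13.5 m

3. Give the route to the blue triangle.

turn right 92°, forward 15.1 m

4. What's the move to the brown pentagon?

turn right 76°, forward 14.7 m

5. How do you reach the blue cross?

turn right 52°, forward 10.6 m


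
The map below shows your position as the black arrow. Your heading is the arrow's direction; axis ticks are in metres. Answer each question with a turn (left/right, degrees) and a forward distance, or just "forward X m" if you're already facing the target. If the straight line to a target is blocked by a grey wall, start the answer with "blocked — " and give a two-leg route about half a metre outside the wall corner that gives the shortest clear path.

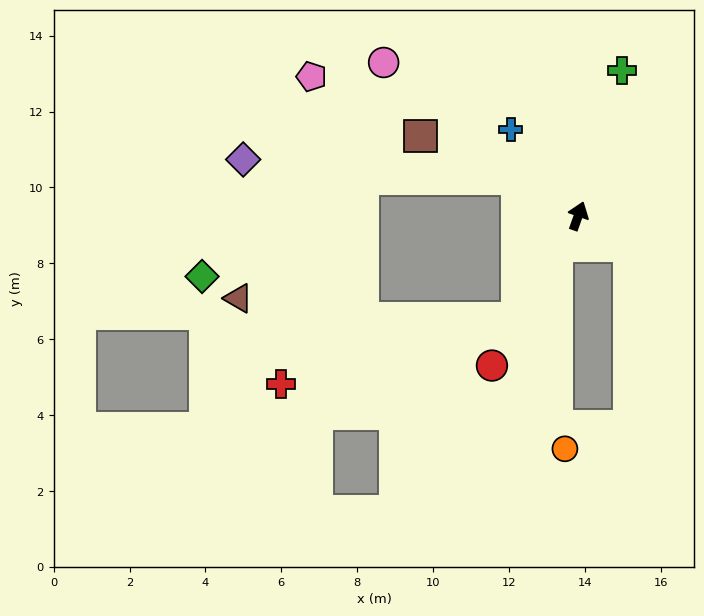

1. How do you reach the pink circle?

turn left 71°, forward 6.5 m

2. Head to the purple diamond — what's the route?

blocked — turn left 78°, forward 1.9 m, then turn left 28°, forward 7.2 m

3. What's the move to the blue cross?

turn left 58°, forward 2.9 m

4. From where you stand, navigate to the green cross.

turn left 3°, forward 4.0 m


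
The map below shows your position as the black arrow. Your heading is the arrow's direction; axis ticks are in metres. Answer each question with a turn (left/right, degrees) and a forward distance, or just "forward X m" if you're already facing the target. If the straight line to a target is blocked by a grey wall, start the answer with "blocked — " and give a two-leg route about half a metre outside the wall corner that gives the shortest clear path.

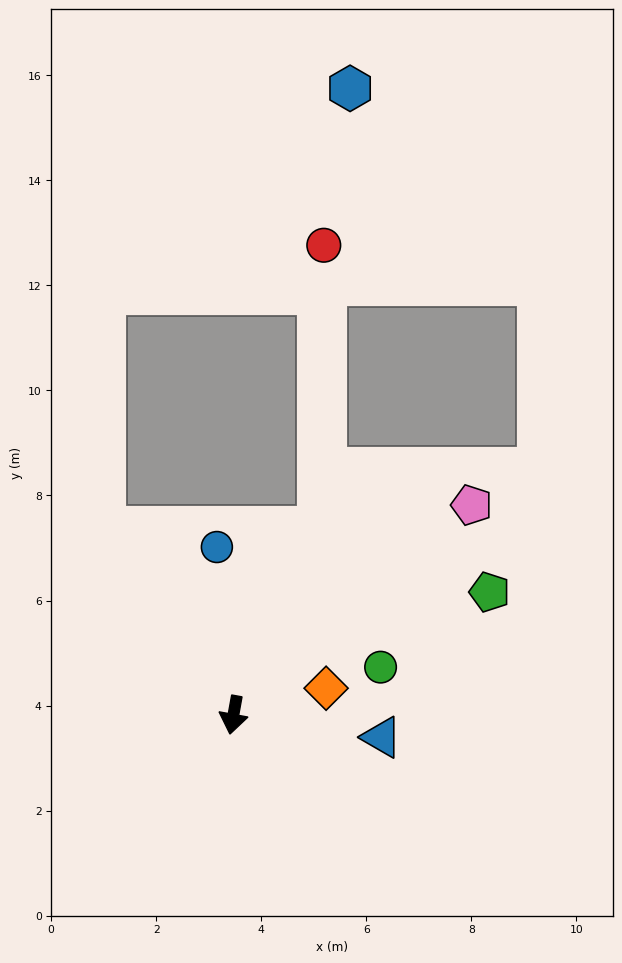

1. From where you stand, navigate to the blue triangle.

turn left 92°, forward 2.9 m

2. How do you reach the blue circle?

turn right 164°, forward 3.2 m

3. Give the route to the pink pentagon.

turn left 142°, forward 6.0 m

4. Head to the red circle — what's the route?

blocked — turn left 165°, forward 3.9 m, then turn left 24°, forward 5.4 m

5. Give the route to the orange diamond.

turn left 116°, forward 1.8 m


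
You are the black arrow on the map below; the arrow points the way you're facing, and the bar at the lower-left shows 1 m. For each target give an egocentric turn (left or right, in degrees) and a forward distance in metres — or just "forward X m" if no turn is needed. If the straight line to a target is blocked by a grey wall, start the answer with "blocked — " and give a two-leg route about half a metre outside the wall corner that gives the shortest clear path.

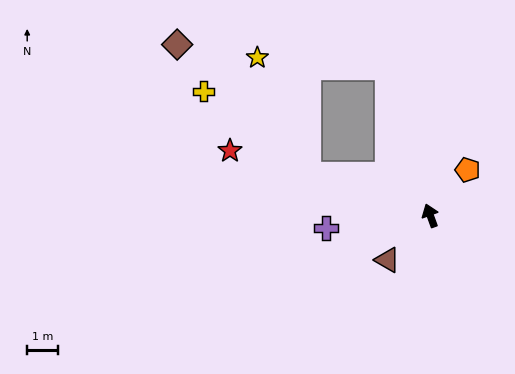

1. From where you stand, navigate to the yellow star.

blocked — turn left 52°, forward 4.2 m, then turn right 49°, forward 4.2 m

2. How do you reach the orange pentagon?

turn right 59°, forward 1.9 m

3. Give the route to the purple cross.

turn left 77°, forward 3.4 m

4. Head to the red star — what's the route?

turn left 52°, forward 6.9 m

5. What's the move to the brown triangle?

turn left 116°, forward 2.0 m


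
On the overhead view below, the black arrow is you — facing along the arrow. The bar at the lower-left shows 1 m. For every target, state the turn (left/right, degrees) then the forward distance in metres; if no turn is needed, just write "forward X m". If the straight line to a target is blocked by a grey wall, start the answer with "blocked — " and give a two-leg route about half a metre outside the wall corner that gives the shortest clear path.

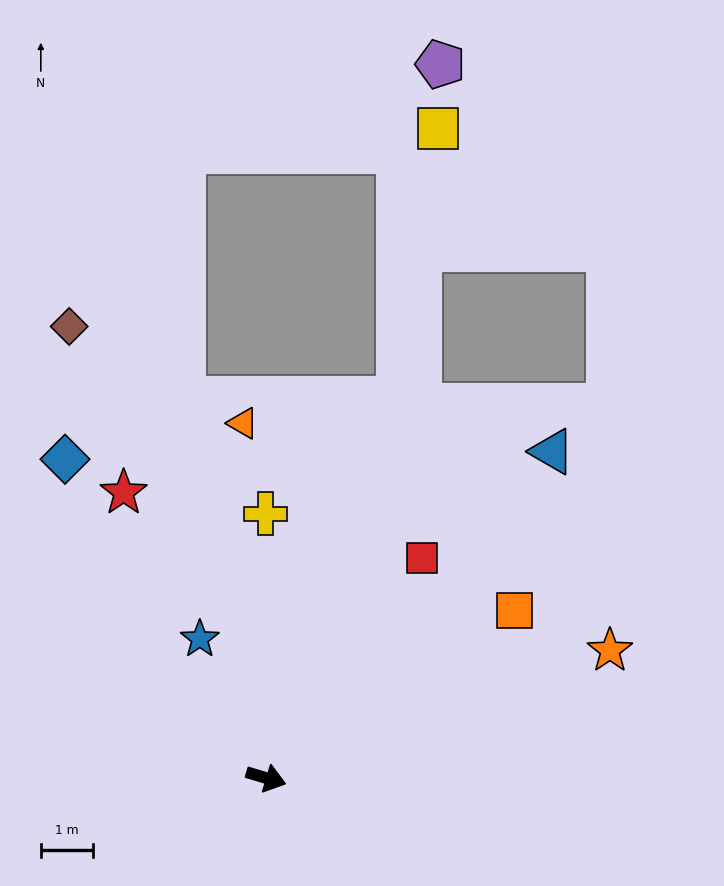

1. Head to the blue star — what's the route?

turn left 132°, forward 3.0 m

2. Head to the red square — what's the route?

turn left 71°, forward 5.2 m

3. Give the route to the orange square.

turn left 51°, forward 5.8 m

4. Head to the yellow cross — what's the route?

turn left 107°, forward 5.1 m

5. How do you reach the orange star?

turn left 37°, forward 7.1 m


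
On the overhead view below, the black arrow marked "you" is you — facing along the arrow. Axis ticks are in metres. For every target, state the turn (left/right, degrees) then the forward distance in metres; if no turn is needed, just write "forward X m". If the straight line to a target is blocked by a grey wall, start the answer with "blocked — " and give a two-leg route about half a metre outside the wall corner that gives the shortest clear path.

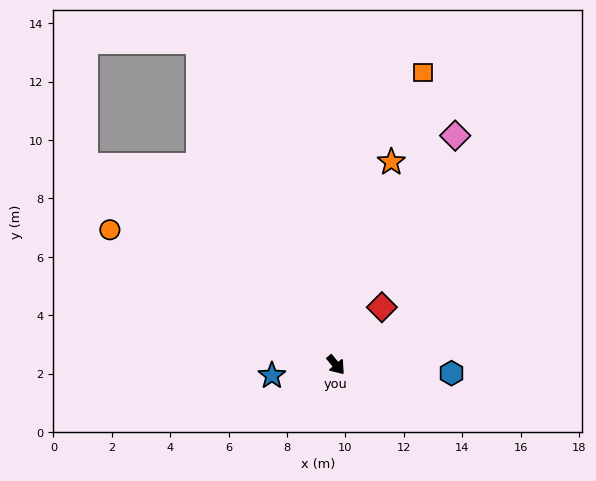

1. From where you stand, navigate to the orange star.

turn left 125°, forward 7.2 m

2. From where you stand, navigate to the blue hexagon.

turn left 46°, forward 4.0 m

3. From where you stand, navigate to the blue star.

turn right 120°, forward 2.2 m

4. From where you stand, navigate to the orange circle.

turn right 161°, forward 9.0 m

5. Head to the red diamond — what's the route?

turn left 102°, forward 2.5 m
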